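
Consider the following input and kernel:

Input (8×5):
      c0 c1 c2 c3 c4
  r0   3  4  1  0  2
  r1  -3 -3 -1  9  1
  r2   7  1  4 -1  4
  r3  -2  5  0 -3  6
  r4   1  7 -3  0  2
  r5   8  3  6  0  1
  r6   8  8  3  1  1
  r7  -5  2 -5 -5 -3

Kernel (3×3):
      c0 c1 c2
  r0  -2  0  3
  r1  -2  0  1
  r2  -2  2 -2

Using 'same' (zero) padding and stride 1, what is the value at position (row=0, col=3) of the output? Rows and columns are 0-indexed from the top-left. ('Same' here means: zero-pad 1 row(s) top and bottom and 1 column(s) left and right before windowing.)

18

The receptive field on the zero-padded input at this output position is [0 0 0 / 1 0 2 / -1 9 1]. Elementwise product with the kernel and sum: 0·-2 + 0·3 + 1·-2 + 2·1 + -1·-2 + 9·2 + 1·-2.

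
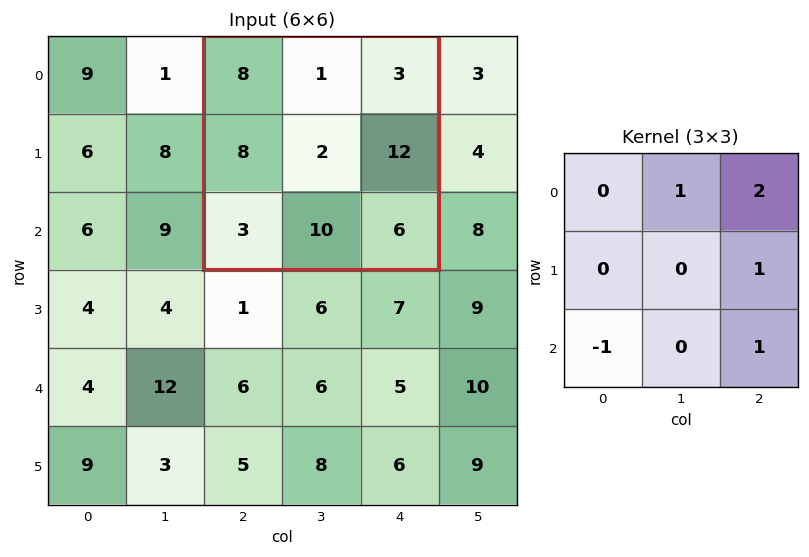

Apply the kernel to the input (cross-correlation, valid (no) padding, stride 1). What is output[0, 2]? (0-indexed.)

22

The receptive field on the input at this output position is [8 1 3 / 8 2 12 / 3 10 6]. Elementwise product with the kernel and sum: 1·1 + 3·2 + 12·1 + 3·-1 + 6·1.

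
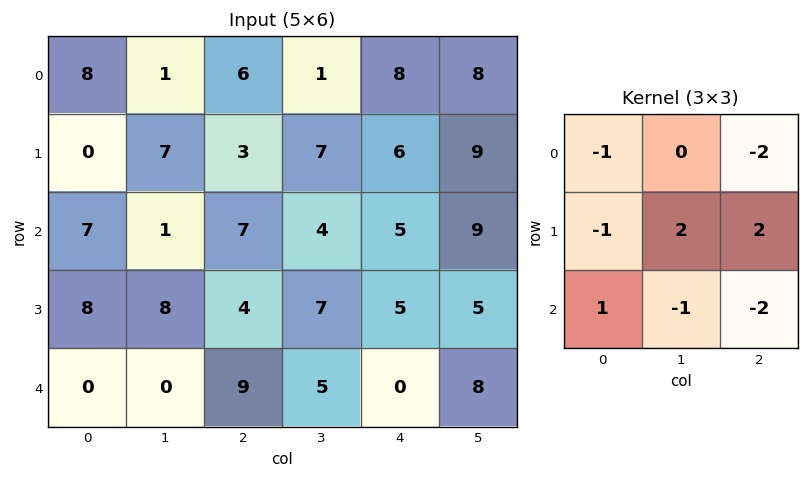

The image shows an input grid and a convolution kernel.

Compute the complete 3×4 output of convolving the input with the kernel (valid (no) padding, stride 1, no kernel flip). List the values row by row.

-8 -4 -6 -13
-5 -10 -17 -9
-23 -14 7 -20

Output[0,0]: The receptive field on the input at this output position is [8 1 6 / 0 7 3 / 7 1 7]. Elementwise product with the kernel and sum: 8·-1 + 6·-2 + 0·-1 + 7·2 + 3·2 + 7·1 + 1·-1 + 7·-2.
Output[0,1]: The receptive field on the input at this output position is [1 6 1 / 7 3 7 / 1 7 4]. Elementwise product with the kernel and sum: 1·-1 + 1·-2 + 7·-1 + 3·2 + 7·2 + 1·1 + 7·-1 + 4·-2.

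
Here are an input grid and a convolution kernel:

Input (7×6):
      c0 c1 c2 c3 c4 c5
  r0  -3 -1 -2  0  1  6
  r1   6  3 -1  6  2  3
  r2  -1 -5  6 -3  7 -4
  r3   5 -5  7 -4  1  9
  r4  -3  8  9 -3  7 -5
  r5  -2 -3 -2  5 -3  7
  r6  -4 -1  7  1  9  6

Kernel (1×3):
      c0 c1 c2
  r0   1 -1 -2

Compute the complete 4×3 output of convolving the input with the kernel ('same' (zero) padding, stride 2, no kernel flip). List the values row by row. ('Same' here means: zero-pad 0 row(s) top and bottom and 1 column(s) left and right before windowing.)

5 1 -13
11 -5 -2
-13 5 0
6 -10 -20

Output[0,0]: The receptive field on the zero-padded input at this output position is [0 -3 -1]. Elementwise product with the kernel and sum: 0·1 + -3·-1 + -1·-2.
Output[0,1]: The receptive field on the zero-padded input at this output position is [-1 -2 0]. Elementwise product with the kernel and sum: -1·1 + -2·-1 + 0·-2.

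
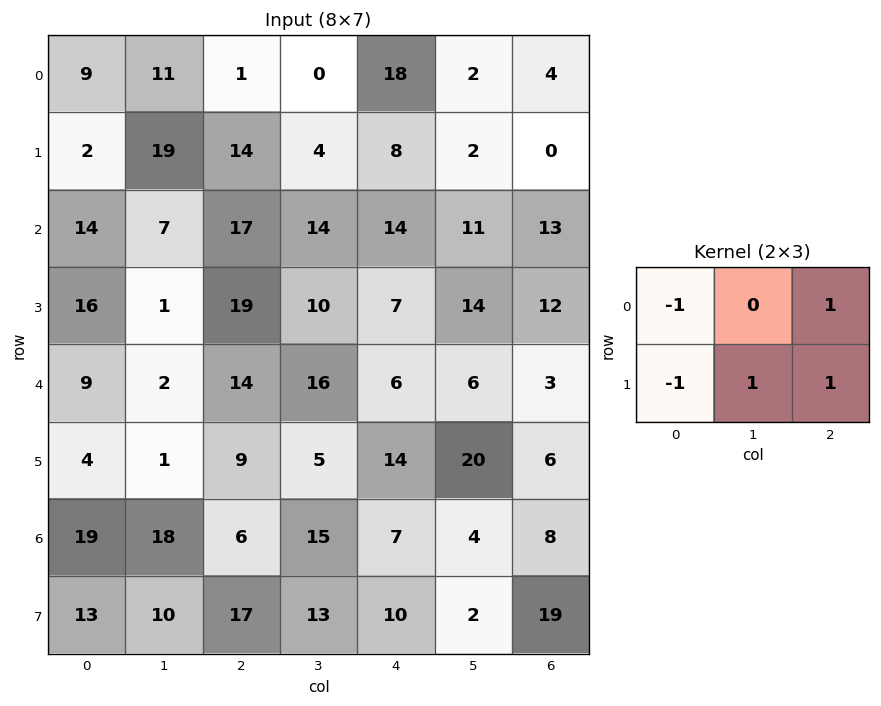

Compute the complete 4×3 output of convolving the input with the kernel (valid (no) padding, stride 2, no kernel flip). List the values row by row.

23 15 -20
7 -5 18
11 2 9
1 7 12

Output[0,0]: The receptive field on the input at this output position is [9 11 1 / 2 19 14]. Elementwise product with the kernel and sum: 9·-1 + 1·1 + 2·-1 + 19·1 + 14·1.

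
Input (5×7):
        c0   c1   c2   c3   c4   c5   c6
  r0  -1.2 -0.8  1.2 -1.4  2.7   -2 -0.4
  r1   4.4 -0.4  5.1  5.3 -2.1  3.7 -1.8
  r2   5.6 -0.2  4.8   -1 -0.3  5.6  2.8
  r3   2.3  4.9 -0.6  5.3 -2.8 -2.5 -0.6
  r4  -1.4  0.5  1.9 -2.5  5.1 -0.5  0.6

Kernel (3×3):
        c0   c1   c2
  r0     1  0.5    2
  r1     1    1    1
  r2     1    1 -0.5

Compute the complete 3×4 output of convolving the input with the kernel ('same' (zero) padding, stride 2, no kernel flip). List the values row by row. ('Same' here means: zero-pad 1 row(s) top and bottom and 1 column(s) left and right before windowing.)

Output[0,0]: The receptive field on the zero-padded input at this output position is [0 0 0 / 0 -1.2 -0.8 / 0 4.4 -0.4]. Elementwise product with the kernel and sum: 0·1 + 0·0.5 + 0·2 + 0·1 + -1.2·1 + -0.8·1 + 0·1 + 4.4·1 + -0.4·-0.5.

2.6 1.05 0.65 -0.5
6.65 18 19.7 8.1
10.05 15.1 1 -2.7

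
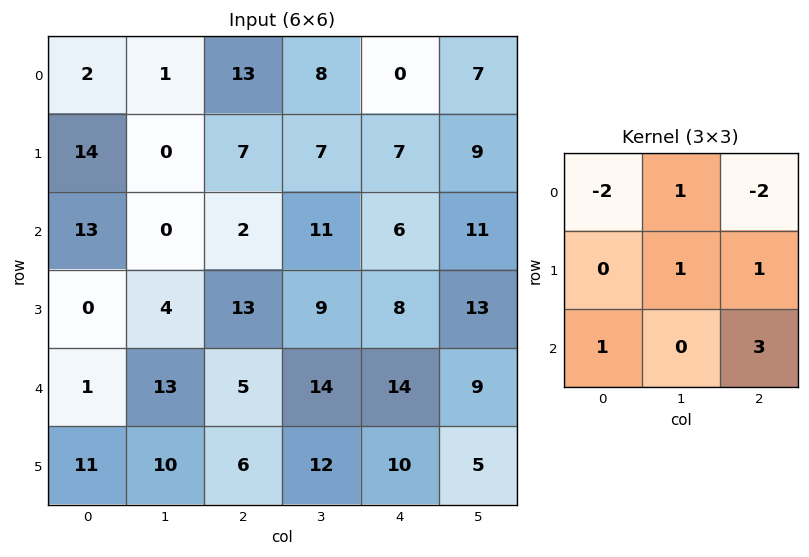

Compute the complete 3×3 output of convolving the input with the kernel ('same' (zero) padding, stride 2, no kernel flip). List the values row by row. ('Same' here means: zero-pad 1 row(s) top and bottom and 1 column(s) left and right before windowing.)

Output[0,0]: The receptive field on the zero-padded input at this output position is [0 0 0 / 0 2 1 / 0 14 0]. Elementwise product with the kernel and sum: 0·-2 + 0·1 + 0·-2 + 2·1 + 1·1 + 0·1 + 0·3.
Output[0,1]: The receptive field on the zero-padded input at this output position is [0 0 0 / 1 13 8 / 0 7 7]. Elementwise product with the kernel and sum: 0·-2 + 0·1 + 0·-2 + 13·1 + 8·1 + 0·1 + 7·3.

3 42 41
39 37 40
36 52 14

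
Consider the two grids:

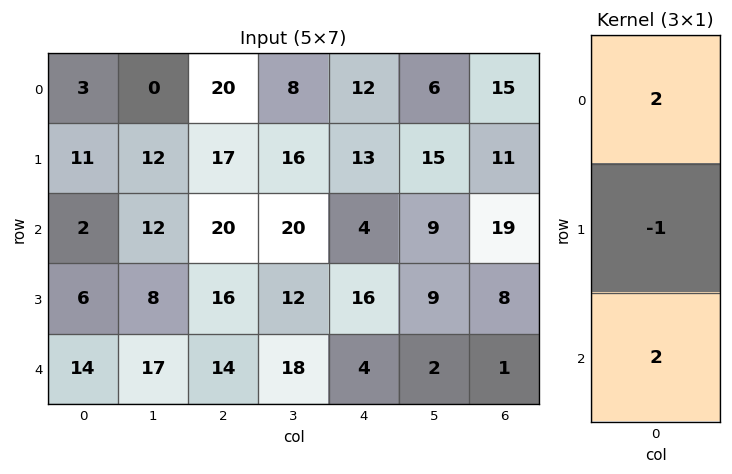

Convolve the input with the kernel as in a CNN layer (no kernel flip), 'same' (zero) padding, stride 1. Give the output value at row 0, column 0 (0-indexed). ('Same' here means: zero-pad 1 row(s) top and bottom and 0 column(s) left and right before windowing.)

19

The receptive field on the zero-padded input at this output position is [0 / 3 / 11]. Elementwise product with the kernel and sum: 0·2 + 3·-1 + 11·2.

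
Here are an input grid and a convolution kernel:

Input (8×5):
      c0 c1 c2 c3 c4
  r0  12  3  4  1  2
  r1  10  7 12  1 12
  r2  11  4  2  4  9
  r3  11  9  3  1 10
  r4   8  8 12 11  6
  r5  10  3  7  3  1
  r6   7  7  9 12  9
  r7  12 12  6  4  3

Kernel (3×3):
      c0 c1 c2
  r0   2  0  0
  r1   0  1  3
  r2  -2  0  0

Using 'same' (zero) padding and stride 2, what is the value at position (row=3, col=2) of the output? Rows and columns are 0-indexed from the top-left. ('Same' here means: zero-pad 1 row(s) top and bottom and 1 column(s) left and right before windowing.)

The receptive field on the zero-padded input at this output position is [3 1 0 / 12 9 0 / 4 3 0]. Elementwise product with the kernel and sum: 3·2 + 9·1 + 0·3 + 4·-2.

7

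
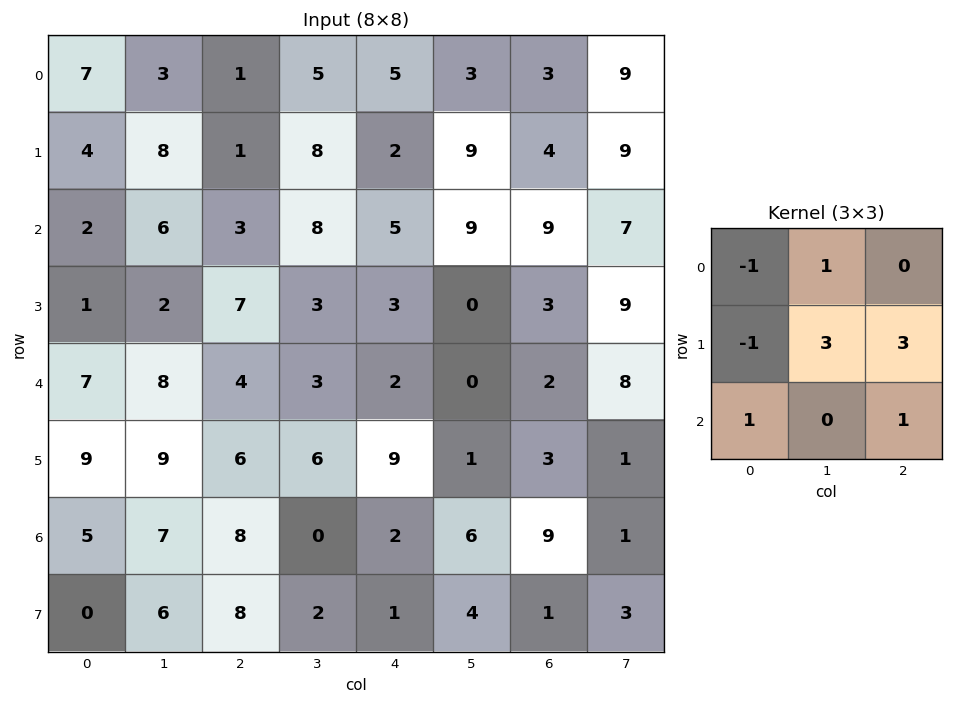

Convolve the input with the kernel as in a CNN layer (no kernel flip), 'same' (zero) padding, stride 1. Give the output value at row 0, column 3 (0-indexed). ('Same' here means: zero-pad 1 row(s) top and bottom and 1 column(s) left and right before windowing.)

32

The receptive field on the zero-padded input at this output position is [0 0 0 / 1 5 5 / 1 8 2]. Elementwise product with the kernel and sum: 0·-1 + 0·1 + 1·-1 + 5·3 + 5·3 + 1·1 + 2·1.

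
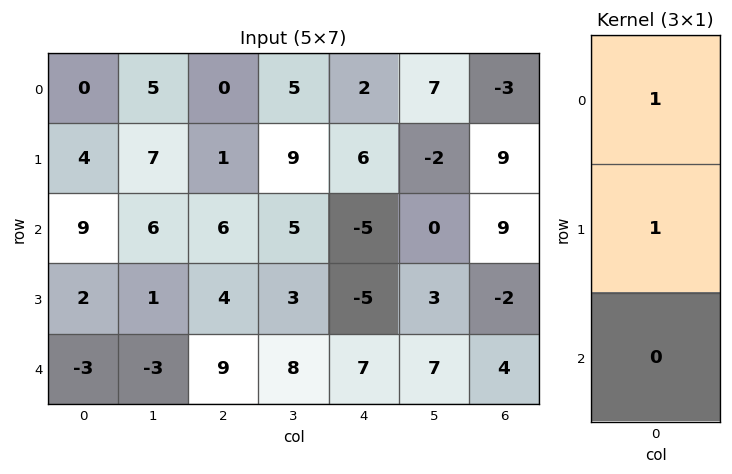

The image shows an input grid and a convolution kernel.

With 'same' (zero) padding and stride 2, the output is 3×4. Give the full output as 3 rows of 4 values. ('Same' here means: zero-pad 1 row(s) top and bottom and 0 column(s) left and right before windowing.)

0 0 2 -3
13 7 1 18
-1 13 2 2

Output[0,0]: The receptive field on the zero-padded input at this output position is [0 / 0 / 4]. Elementwise product with the kernel and sum: 0·1 + 0·1.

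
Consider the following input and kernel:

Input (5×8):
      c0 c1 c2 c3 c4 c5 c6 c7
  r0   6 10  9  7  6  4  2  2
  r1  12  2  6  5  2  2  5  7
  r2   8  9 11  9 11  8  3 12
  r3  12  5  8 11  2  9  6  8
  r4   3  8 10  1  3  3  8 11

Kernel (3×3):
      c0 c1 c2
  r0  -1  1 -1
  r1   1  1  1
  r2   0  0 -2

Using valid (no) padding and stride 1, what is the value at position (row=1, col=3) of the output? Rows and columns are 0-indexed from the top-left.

5

The receptive field on the input at this output position is [5 2 2 / 9 11 8 / 11 2 9]. Elementwise product with the kernel and sum: 5·-1 + 2·1 + 2·-1 + 9·1 + 11·1 + 8·1 + 9·-2.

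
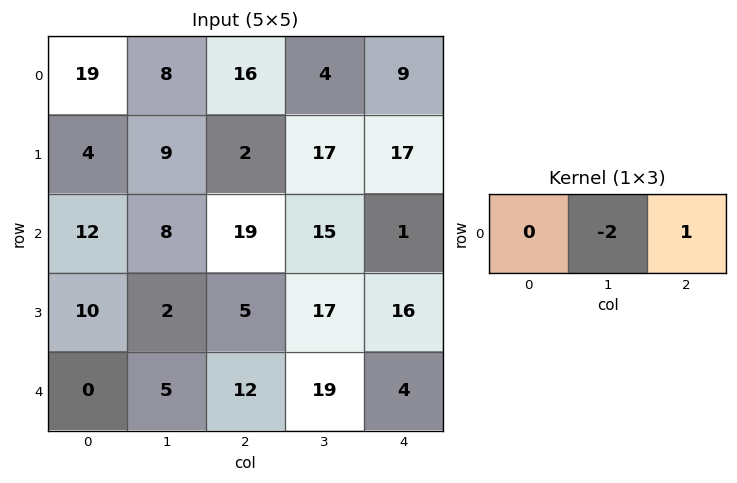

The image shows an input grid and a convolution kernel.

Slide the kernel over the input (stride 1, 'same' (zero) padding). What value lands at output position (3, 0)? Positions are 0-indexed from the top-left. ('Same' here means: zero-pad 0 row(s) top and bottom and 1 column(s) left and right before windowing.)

The receptive field on the zero-padded input at this output position is [0 10 2]. Elementwise product with the kernel and sum: 10·-2 + 2·1.

-18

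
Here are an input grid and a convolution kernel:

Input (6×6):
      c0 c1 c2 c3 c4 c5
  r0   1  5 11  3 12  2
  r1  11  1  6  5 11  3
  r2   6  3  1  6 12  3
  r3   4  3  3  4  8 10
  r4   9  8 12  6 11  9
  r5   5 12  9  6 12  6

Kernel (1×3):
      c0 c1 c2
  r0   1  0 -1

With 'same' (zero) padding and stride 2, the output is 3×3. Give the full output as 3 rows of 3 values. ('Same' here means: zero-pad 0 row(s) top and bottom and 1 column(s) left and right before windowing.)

-5 2 1
-3 -3 3
-8 2 -3

Output[0,0]: The receptive field on the zero-padded input at this output position is [0 1 5]. Elementwise product with the kernel and sum: 0·1 + 5·-1.
Output[0,1]: The receptive field on the zero-padded input at this output position is [5 11 3]. Elementwise product with the kernel and sum: 5·1 + 3·-1.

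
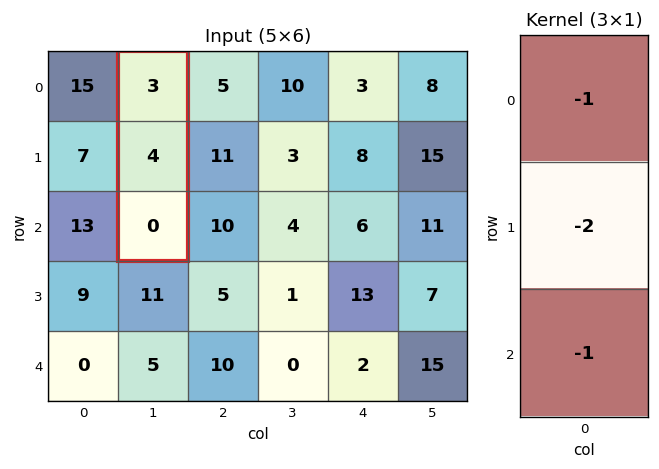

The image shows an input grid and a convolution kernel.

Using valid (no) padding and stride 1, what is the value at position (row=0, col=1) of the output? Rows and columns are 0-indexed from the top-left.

The receptive field on the input at this output position is [3 / 4 / 0]. Elementwise product with the kernel and sum: 3·-1 + 4·-2 + 0·-1.

-11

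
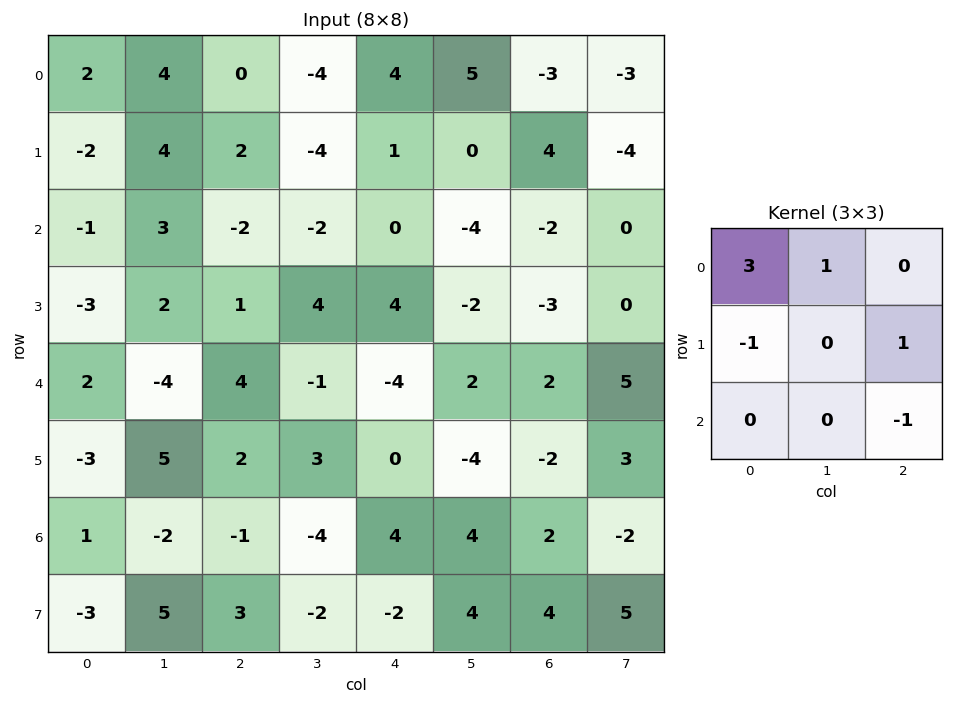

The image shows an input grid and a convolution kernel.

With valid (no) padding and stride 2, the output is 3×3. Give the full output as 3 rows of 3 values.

Output[0,0]: The receptive field on the input at this output position is [2 4 0 / -2 4 2 / -1 3 -2]. Elementwise product with the kernel and sum: 2·3 + 4·1 + -2·-1 + 2·1 + -2·-1.
Output[0,1]: The receptive field on the input at this output position is [0 -4 4 / 2 -4 1 / -2 -2 0]. Elementwise product with the kernel and sum: 0·3 + -4·1 + 2·-1 + 1·1 + 0·-1.

16 -5 22
0 -1 -13
8 5 -14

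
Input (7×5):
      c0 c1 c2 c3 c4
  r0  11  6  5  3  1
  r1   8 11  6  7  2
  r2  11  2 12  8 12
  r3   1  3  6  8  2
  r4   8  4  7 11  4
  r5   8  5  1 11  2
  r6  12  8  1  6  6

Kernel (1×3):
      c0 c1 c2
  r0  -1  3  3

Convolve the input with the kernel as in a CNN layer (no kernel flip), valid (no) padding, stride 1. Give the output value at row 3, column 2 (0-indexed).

24

The receptive field on the input at this output position is [6 8 2]. Elementwise product with the kernel and sum: 6·-1 + 8·3 + 2·3.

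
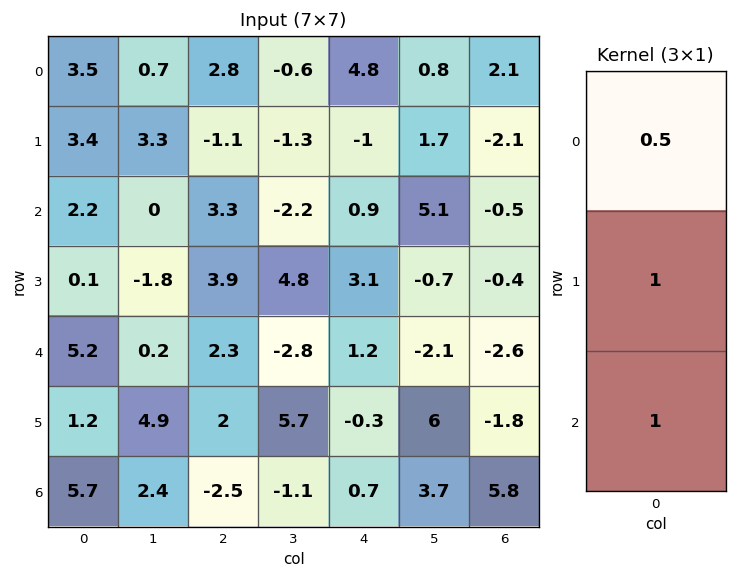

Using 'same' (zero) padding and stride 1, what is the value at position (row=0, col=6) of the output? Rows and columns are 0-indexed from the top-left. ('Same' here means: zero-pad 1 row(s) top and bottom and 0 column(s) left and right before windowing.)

The receptive field on the zero-padded input at this output position is [0 / 2.1 / -2.1]. Elementwise product with the kernel and sum: 0·0.5 + 2.1·1 + -2.1·1.

0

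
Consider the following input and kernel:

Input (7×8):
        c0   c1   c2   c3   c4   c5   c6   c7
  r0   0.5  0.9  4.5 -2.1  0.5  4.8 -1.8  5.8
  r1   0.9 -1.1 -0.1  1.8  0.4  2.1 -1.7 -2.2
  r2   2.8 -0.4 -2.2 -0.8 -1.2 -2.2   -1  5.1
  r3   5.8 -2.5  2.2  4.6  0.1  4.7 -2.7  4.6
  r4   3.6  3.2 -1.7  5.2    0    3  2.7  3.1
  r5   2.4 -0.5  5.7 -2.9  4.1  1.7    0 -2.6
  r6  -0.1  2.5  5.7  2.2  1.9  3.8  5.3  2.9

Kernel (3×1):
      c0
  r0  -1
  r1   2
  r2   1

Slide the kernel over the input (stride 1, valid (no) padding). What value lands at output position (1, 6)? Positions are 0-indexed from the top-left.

-3

The receptive field on the input at this output position is [-1.7 / -1 / -2.7]. Elementwise product with the kernel and sum: -1.7·-1 + -1·2 + -2.7·1.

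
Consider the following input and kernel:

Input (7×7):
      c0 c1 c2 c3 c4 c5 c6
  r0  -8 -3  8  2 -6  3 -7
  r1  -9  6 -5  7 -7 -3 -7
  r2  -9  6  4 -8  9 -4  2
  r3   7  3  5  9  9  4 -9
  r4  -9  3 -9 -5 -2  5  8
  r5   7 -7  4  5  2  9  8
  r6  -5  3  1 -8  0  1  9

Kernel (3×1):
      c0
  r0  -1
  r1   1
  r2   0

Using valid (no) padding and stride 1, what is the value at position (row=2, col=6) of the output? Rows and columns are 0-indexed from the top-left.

The receptive field on the input at this output position is [2 / -9 / 8]. Elementwise product with the kernel and sum: 2·-1 + -9·1.

-11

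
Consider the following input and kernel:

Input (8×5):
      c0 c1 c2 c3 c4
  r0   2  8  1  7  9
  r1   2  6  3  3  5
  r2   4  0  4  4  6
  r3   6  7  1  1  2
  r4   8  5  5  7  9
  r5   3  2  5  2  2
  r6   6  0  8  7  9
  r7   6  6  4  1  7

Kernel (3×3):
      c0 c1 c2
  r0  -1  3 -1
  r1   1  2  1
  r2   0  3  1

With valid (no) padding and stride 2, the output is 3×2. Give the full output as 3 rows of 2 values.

Output[0,0]: The receptive field on the input at this output position is [2 8 1 / 2 6 3 / 4 0 4]. Elementwise product with the kernel and sum: 2·-1 + 8·3 + 1·-1 + 2·1 + 6·2 + 3·1 + 0·3 + 4·1.

42 43
33 37
22 48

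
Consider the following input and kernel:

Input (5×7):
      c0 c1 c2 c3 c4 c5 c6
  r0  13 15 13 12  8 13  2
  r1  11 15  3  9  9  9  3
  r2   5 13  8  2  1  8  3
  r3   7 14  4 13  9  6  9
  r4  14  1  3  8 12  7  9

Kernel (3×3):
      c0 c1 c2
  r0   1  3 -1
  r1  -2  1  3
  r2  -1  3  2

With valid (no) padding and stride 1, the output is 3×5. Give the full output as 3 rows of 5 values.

97 57 71 58 74
123 27 63 74 75
43 74 90 40 64

Output[0,0]: The receptive field on the input at this output position is [13 15 13 / 11 15 3 / 5 13 8]. Elementwise product with the kernel and sum: 13·1 + 15·3 + 13·-1 + 11·-2 + 15·1 + 3·3 + 5·-1 + 13·3 + 8·2.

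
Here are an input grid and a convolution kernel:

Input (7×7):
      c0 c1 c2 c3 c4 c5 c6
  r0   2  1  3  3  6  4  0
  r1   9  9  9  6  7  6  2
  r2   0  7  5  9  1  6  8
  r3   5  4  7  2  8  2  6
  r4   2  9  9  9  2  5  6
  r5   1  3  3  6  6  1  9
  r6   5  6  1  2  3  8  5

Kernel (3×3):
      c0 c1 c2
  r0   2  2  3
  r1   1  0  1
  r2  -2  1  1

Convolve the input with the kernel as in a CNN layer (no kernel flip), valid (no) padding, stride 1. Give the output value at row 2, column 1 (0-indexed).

The receptive field on the input at this output position is [7 5 9 / 4 7 2 / 9 9 9]. Elementwise product with the kernel and sum: 7·2 + 5·2 + 9·3 + 4·1 + 2·1 + 9·-2 + 9·1 + 9·1.

57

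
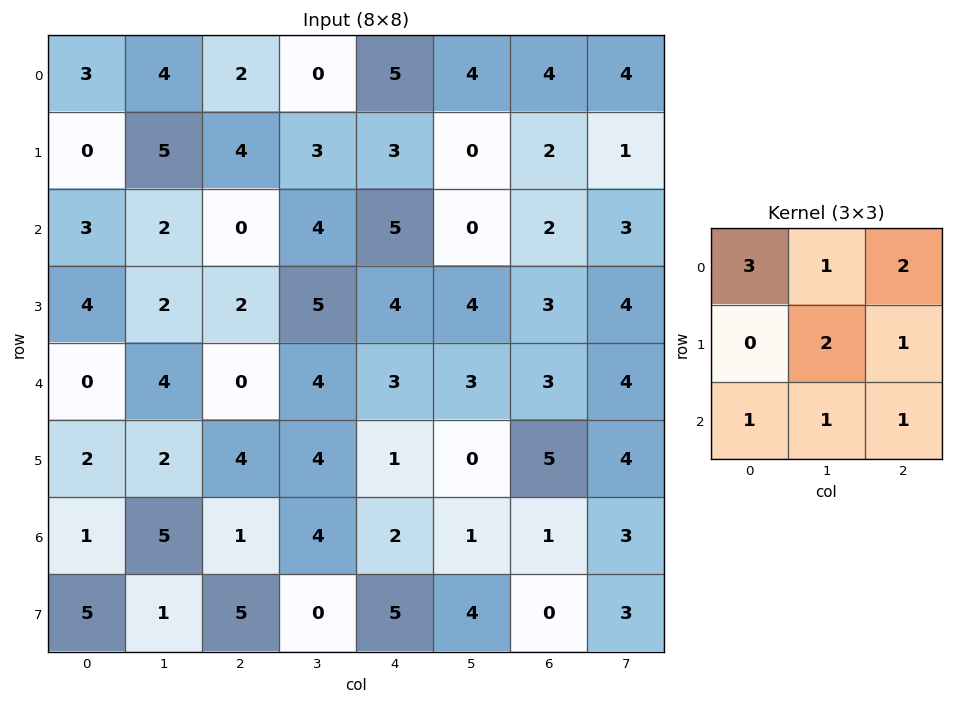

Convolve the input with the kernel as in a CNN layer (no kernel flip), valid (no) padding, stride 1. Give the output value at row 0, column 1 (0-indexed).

31

The receptive field on the input at this output position is [4 2 0 / 5 4 3 / 2 0 4]. Elementwise product with the kernel and sum: 4·3 + 2·1 + 0·2 + 4·2 + 3·1 + 2·1 + 0·1 + 4·1.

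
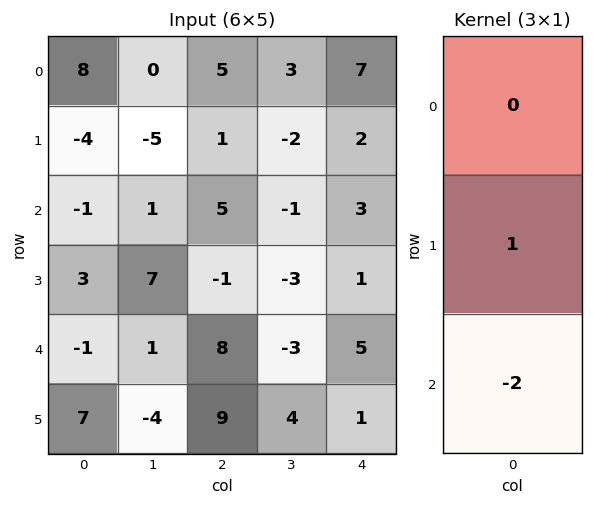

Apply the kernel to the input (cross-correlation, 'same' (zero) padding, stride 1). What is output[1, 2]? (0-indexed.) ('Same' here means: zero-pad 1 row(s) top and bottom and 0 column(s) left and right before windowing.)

The receptive field on the zero-padded input at this output position is [5 / 1 / 5]. Elementwise product with the kernel and sum: 1·1 + 5·-2.

-9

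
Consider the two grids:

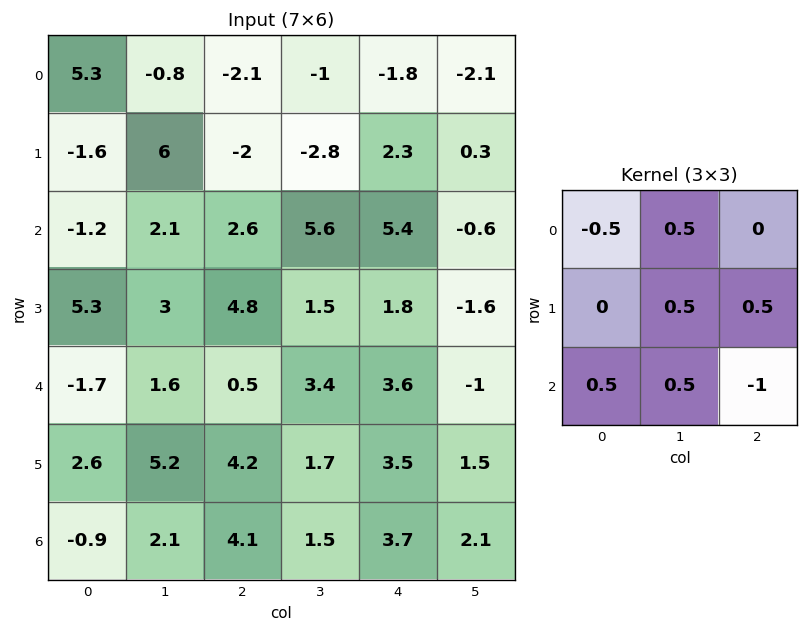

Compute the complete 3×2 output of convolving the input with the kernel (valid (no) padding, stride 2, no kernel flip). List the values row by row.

-3.2 -1
5 1.5
2.85 3.15

Output[0,0]: The receptive field on the input at this output position is [5.3 -0.8 -2.1 / -1.6 6 -2 / -1.2 2.1 2.6]. Elementwise product with the kernel and sum: 5.3·-0.5 + -0.8·0.5 + 6·0.5 + -2·0.5 + -1.2·0.5 + 2.1·0.5 + 2.6·-1.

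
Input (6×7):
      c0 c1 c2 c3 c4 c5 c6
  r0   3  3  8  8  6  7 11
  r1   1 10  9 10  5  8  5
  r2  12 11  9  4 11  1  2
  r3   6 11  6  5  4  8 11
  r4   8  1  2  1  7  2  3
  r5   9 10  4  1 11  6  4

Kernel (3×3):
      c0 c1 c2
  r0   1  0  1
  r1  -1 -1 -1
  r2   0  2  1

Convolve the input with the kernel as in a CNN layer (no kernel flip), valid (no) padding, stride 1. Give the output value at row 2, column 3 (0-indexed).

The receptive field on the input at this output position is [4 11 1 / 5 4 8 / 1 7 2]. Elementwise product with the kernel and sum: 4·1 + 1·1 + 5·-1 + 4·-1 + 8·-1 + 7·2 + 2·1.

4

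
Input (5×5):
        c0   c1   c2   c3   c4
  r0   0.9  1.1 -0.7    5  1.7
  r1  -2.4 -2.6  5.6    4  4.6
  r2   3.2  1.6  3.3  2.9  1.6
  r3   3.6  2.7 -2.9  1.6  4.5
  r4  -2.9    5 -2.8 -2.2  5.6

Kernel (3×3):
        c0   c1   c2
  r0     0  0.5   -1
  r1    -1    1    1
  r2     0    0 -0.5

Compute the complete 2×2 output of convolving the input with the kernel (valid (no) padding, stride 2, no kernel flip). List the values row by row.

Output[0,0]: The receptive field on the input at this output position is [0.9 1.1 -0.7 / -2.4 -2.6 5.6 / 3.2 1.6 3.3]. Elementwise product with the kernel and sum: 1.1·0.5 + -0.7·-1 + -2.4·-1 + -2.6·1 + 5.6·1 + 3.3·-0.5.
Output[0,1]: The receptive field on the input at this output position is [-0.7 5 1.7 / 5.6 4 4.6 / 3.3 2.9 1.6]. Elementwise product with the kernel and sum: 5·0.5 + 1.7·-1 + 5.6·-1 + 4·1 + 4.6·1 + 1.6·-0.5.

5 3
-4.9 6.05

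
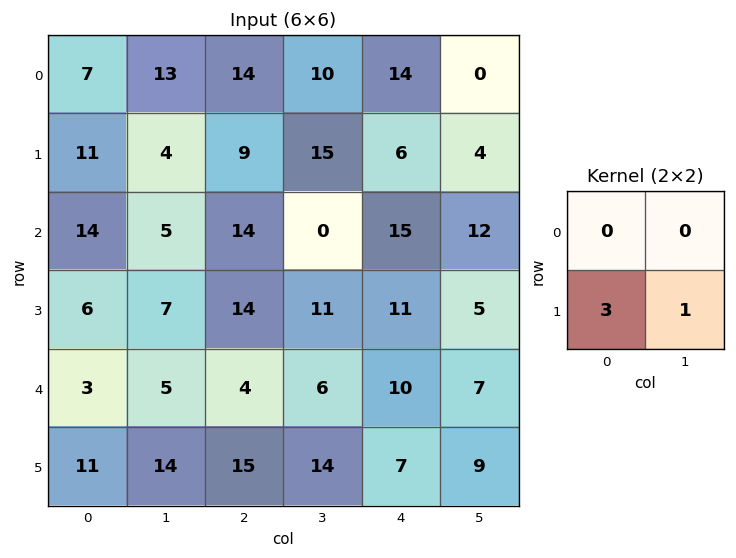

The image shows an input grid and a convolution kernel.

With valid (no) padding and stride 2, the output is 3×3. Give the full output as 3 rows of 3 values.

Output[0,0]: The receptive field on the input at this output position is [7 13 / 11 4]. Elementwise product with the kernel and sum: 11·3 + 4·1.
Output[0,1]: The receptive field on the input at this output position is [14 10 / 9 15]. Elementwise product with the kernel and sum: 9·3 + 15·1.

37 42 22
25 53 38
47 59 30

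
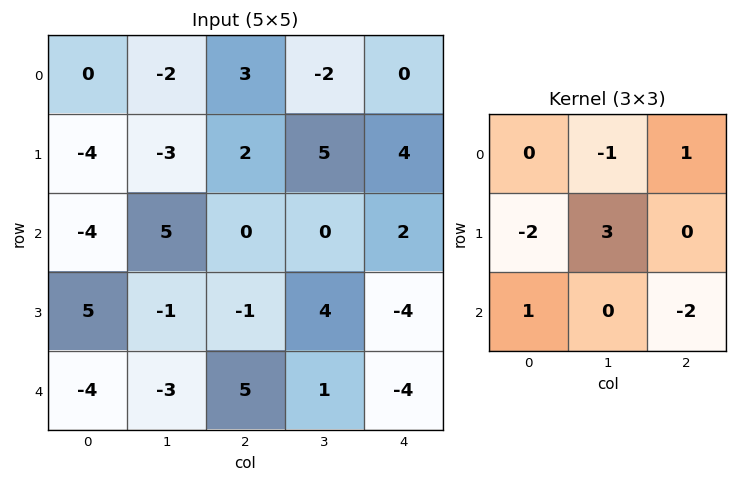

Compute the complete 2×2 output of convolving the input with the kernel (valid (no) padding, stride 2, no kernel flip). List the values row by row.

Output[0,0]: The receptive field on the input at this output position is [0 -2 3 / -4 -3 2 / -4 5 0]. Elementwise product with the kernel and sum: -2·-1 + 3·1 + -4·-2 + -3·3 + -4·1 + 0·-2.
Output[0,1]: The receptive field on the input at this output position is [3 -2 0 / 2 5 4 / 0 0 2]. Elementwise product with the kernel and sum: -2·-1 + 0·1 + 2·-2 + 5·3 + 0·1 + 2·-2.

0 9
-32 29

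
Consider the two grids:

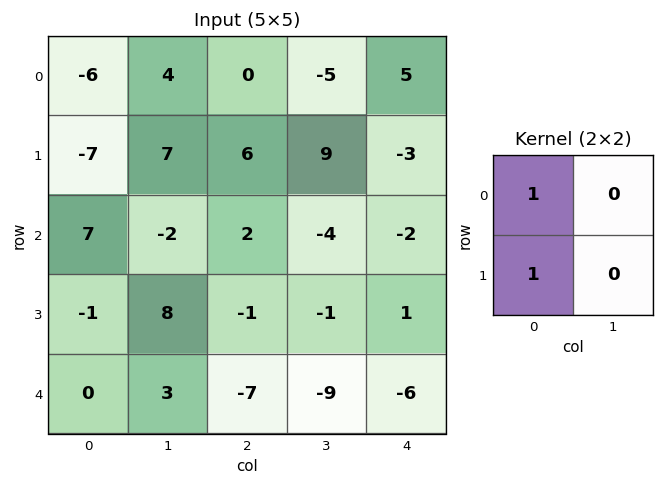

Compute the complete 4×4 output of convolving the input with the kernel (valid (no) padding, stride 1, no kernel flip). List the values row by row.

Output[0,0]: The receptive field on the input at this output position is [-6 4 / -7 7]. Elementwise product with the kernel and sum: -6·1 + -7·1.
Output[0,1]: The receptive field on the input at this output position is [4 0 / 7 6]. Elementwise product with the kernel and sum: 4·1 + 7·1.

-13 11 6 4
0 5 8 5
6 6 1 -5
-1 11 -8 -10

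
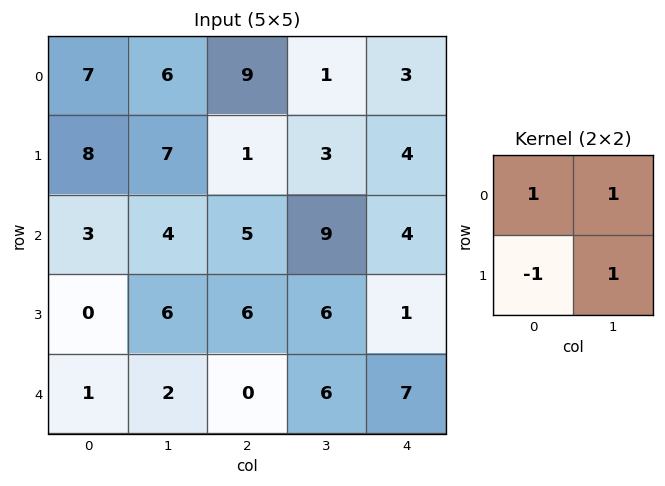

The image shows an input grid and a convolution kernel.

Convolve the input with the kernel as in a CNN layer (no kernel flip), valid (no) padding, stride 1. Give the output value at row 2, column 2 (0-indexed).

14

The receptive field on the input at this output position is [5 9 / 6 6]. Elementwise product with the kernel and sum: 5·1 + 9·1 + 6·-1 + 6·1.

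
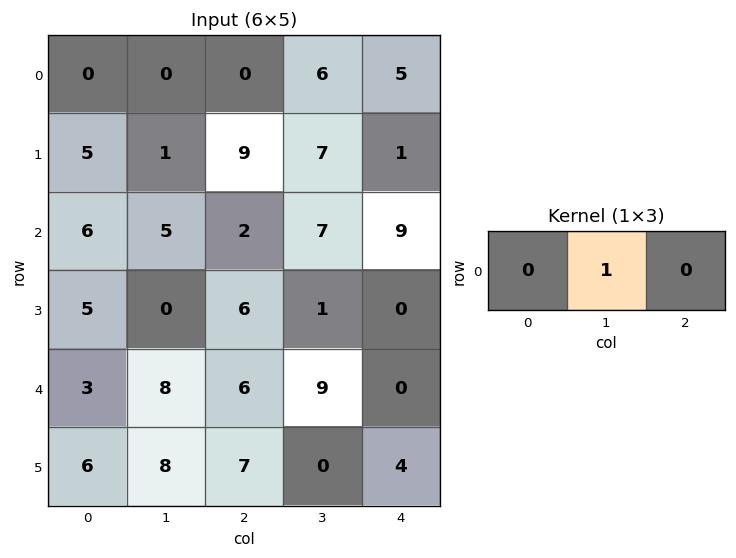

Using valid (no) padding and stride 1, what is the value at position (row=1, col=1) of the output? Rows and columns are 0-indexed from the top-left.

The receptive field on the input at this output position is [1 9 7]. Elementwise product with the kernel and sum: 9·1.

9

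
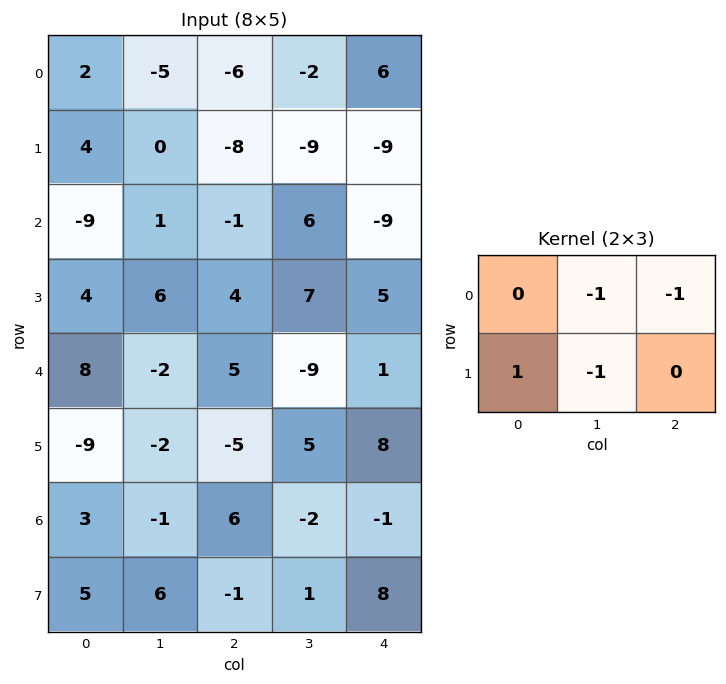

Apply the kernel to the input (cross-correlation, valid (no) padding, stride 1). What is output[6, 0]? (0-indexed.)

The receptive field on the input at this output position is [3 -1 6 / 5 6 -1]. Elementwise product with the kernel and sum: -1·-1 + 6·-1 + 5·1 + 6·-1.

-6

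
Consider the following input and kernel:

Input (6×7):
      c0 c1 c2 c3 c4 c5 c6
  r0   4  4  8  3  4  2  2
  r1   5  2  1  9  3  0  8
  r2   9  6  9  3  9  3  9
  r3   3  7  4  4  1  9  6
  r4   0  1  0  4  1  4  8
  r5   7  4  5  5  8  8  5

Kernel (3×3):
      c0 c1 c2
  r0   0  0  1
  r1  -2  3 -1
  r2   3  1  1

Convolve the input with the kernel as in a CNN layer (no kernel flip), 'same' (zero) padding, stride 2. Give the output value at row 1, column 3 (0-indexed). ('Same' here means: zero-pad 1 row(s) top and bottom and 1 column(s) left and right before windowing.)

54

The receptive field on the zero-padded input at this output position is [0 8 0 / 3 9 0 / 9 6 0]. Elementwise product with the kernel and sum: 0·1 + 3·-2 + 9·3 + 0·-1 + 9·3 + 6·1 + 0·1.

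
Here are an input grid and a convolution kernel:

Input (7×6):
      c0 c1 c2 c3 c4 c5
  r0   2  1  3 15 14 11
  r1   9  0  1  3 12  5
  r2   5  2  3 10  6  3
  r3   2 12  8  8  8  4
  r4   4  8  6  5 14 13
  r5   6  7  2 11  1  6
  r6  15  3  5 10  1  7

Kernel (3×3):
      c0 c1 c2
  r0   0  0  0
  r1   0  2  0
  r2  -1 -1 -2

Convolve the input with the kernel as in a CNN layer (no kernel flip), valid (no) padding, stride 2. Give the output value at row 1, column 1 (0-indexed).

-23

The receptive field on the input at this output position is [3 10 6 / 8 8 8 / 6 5 14]. Elementwise product with the kernel and sum: 8·2 + 6·-1 + 5·-1 + 14·-2.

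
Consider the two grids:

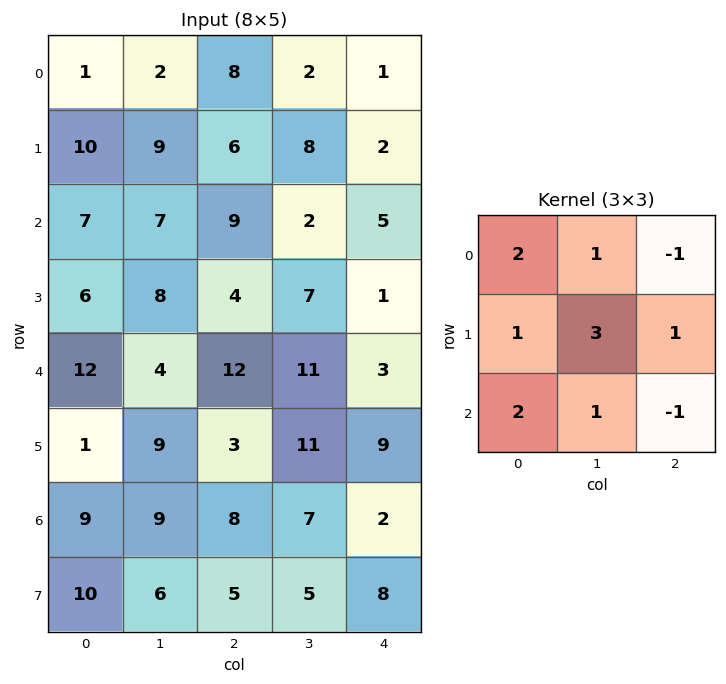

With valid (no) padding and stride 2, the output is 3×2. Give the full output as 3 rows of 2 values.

51 64
62 73
66 98

Output[0,0]: The receptive field on the input at this output position is [1 2 8 / 10 9 6 / 7 7 9]. Elementwise product with the kernel and sum: 1·2 + 2·1 + 8·-1 + 10·1 + 9·3 + 6·1 + 7·2 + 7·1 + 9·-1.
Output[0,1]: The receptive field on the input at this output position is [8 2 1 / 6 8 2 / 9 2 5]. Elementwise product with the kernel and sum: 8·2 + 2·1 + 1·-1 + 6·1 + 8·3 + 2·1 + 9·2 + 2·1 + 5·-1.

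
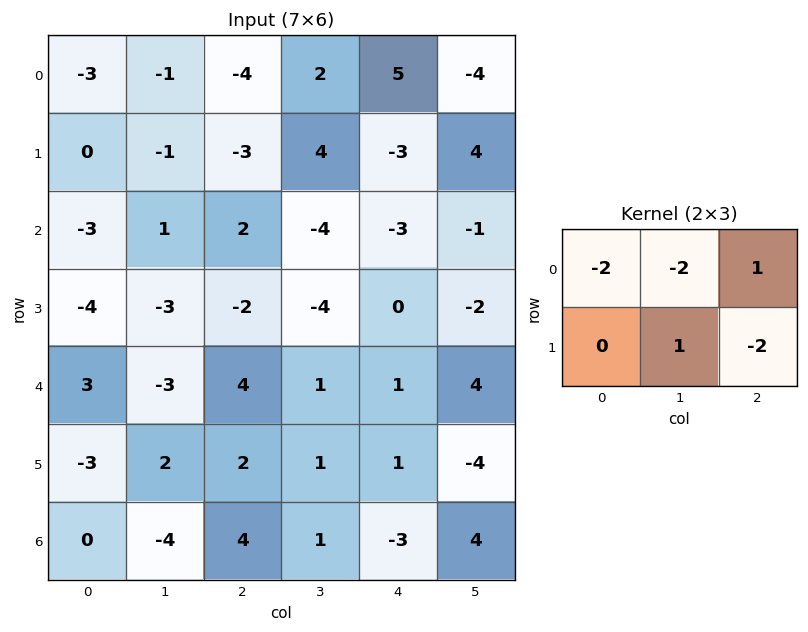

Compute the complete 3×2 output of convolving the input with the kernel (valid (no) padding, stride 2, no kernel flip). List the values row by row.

Output[0,0]: The receptive field on the input at this output position is [-3 -1 -4 / 0 -1 -3]. Elementwise product with the kernel and sum: -3·-2 + -1·-2 + -4·1 + -1·1 + -3·-2.

9 19
7 -3
2 -10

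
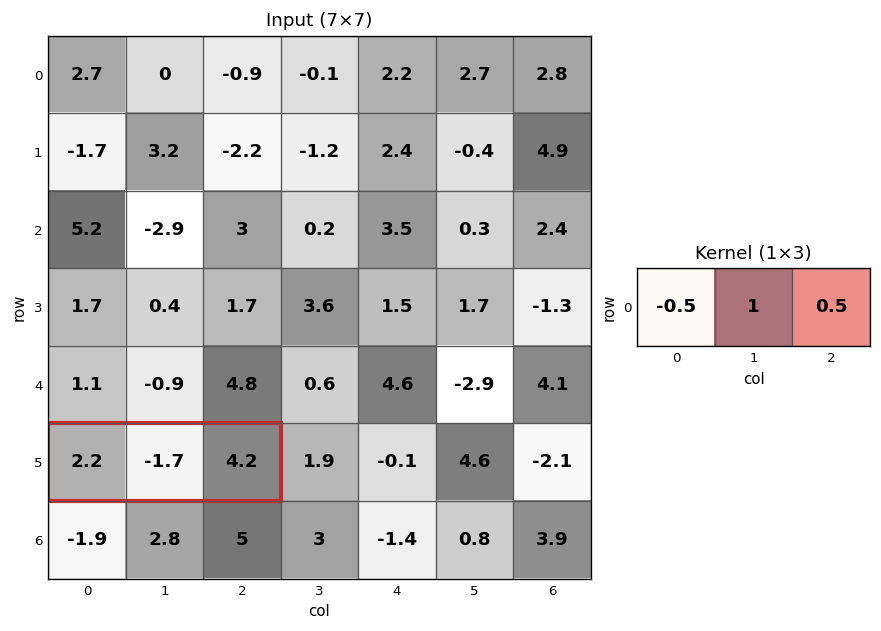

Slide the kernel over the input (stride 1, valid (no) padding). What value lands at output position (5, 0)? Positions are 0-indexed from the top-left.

The receptive field on the input at this output position is [2.2 -1.7 4.2]. Elementwise product with the kernel and sum: 2.2·-0.5 + -1.7·1 + 4.2·0.5.

-0.7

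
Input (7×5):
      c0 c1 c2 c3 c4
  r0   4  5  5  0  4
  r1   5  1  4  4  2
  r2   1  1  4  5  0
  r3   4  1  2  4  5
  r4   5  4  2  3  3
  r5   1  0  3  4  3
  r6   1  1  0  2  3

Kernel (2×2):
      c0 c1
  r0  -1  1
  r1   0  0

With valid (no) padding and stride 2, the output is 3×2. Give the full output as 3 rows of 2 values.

Output[0,0]: The receptive field on the input at this output position is [4 5 / 5 1]. Elementwise product with the kernel and sum: 4·-1 + 5·1.

1 -5
0 1
-1 1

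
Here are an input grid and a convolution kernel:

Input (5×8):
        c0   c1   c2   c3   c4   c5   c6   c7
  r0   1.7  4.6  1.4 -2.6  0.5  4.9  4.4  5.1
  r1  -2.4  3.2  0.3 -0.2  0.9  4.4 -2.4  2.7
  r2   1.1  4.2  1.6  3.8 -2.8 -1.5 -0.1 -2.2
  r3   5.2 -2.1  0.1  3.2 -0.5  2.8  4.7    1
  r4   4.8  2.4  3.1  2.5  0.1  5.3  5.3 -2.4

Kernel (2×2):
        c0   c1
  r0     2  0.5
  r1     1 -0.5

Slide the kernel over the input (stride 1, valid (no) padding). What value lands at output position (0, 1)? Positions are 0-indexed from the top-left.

12.95

The receptive field on the input at this output position is [4.6 1.4 / 3.2 0.3]. Elementwise product with the kernel and sum: 4.6·2 + 1.4·0.5 + 3.2·1 + 0.3·-0.5.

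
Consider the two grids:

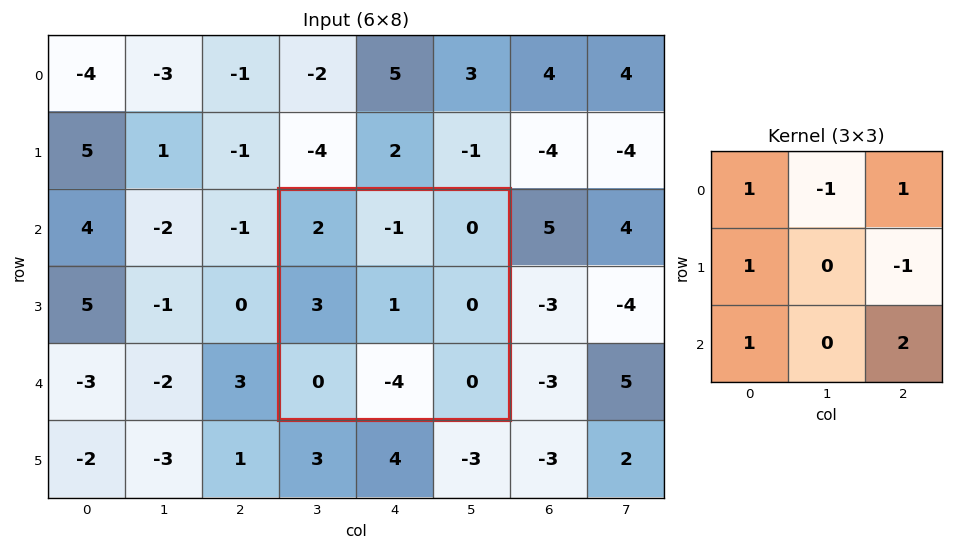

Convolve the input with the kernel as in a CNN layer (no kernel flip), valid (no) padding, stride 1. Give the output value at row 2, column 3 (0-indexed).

The receptive field on the input at this output position is [2 -1 0 / 3 1 0 / 0 -4 0]. Elementwise product with the kernel and sum: 2·1 + -1·-1 + 0·1 + 3·1 + 0·-1 + 0·1 + 0·2.

6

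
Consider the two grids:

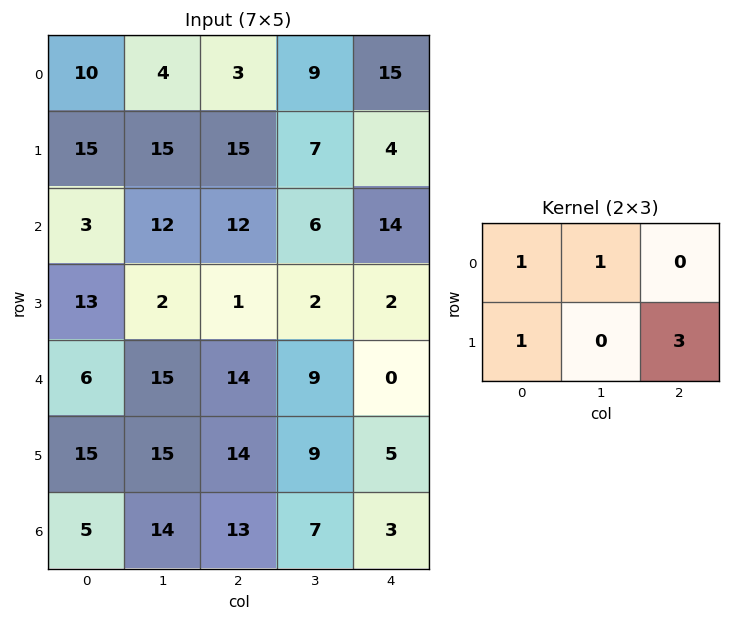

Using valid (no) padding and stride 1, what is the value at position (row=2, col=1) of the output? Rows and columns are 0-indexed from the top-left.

The receptive field on the input at this output position is [12 12 6 / 2 1 2]. Elementwise product with the kernel and sum: 12·1 + 12·1 + 2·1 + 2·3.

32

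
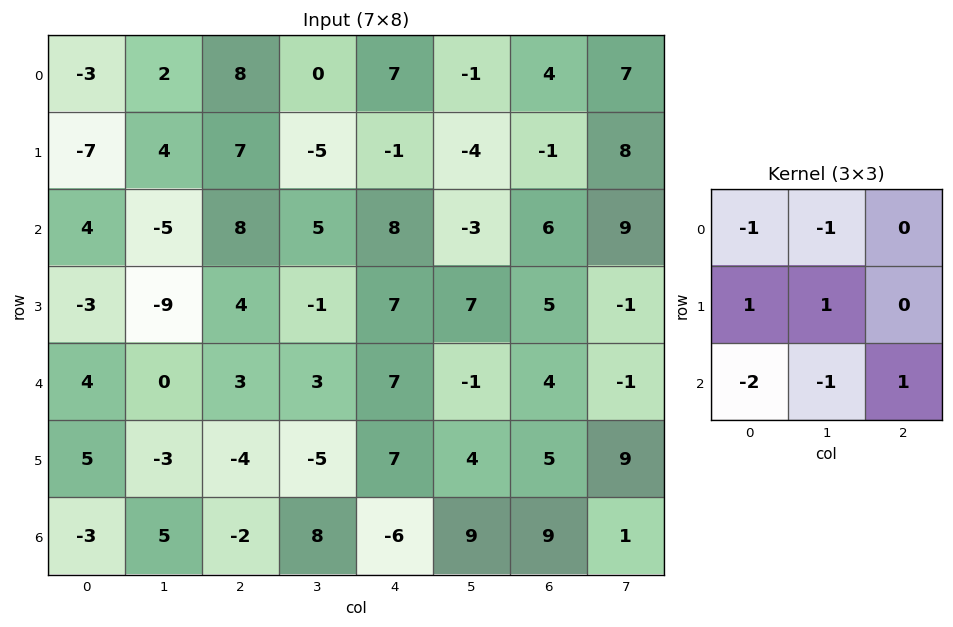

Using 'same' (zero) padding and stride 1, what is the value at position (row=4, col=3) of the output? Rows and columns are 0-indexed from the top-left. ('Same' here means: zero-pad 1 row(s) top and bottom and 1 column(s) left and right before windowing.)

23

The receptive field on the zero-padded input at this output position is [4 -1 7 / 3 3 7 / -4 -5 7]. Elementwise product with the kernel and sum: 4·-1 + -1·-1 + 3·1 + 3·1 + -4·-2 + -5·-1 + 7·1.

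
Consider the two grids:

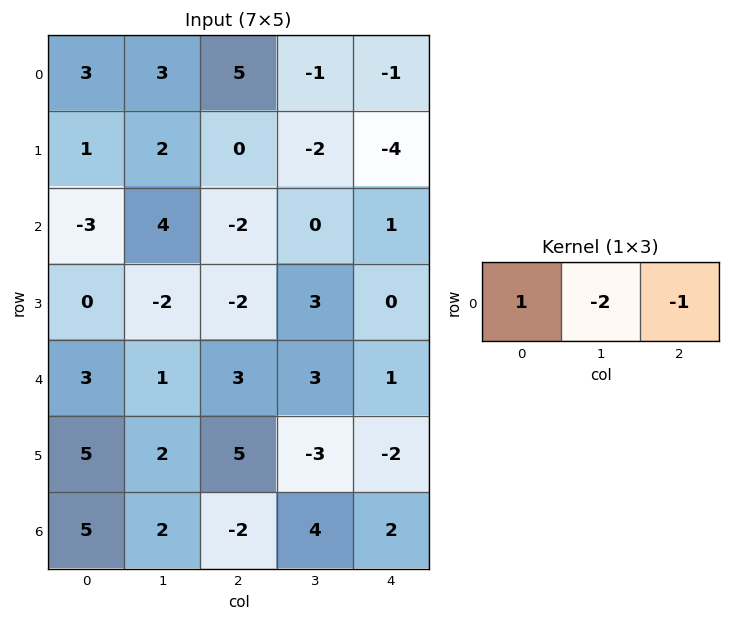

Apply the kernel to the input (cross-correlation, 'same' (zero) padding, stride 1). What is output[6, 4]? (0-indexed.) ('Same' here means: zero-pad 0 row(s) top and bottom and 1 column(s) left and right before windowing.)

The receptive field on the zero-padded input at this output position is [4 2 0]. Elementwise product with the kernel and sum: 4·1 + 2·-2 + 0·-1.

0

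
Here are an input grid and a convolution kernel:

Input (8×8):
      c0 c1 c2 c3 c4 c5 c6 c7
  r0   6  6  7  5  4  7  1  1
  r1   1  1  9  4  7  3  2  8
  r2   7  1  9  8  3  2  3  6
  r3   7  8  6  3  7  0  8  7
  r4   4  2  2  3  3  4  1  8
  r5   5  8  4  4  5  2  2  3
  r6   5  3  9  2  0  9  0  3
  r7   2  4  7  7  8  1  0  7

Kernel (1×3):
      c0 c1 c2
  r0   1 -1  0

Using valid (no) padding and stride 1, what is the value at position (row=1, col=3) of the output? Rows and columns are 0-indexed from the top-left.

-3

The receptive field on the input at this output position is [4 7 3]. Elementwise product with the kernel and sum: 4·1 + 7·-1.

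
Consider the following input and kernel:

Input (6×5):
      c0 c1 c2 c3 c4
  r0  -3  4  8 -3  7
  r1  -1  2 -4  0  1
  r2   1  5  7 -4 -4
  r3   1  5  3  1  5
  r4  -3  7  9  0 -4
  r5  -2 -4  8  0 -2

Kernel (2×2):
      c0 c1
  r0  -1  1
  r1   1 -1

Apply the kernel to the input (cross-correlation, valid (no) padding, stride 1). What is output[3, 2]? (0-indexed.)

7

The receptive field on the input at this output position is [3 1 / 9 0]. Elementwise product with the kernel and sum: 3·-1 + 1·1 + 9·1 + 0·-1.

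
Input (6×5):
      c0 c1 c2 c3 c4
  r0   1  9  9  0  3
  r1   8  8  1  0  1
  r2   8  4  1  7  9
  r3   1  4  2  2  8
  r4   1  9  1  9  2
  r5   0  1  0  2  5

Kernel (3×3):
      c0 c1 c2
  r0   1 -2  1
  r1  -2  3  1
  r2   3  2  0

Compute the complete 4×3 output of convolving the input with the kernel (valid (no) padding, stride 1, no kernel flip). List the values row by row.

Output[0,0]: The receptive field on the input at this output position is [1 9 9 / 8 8 1 / 8 4 1]. Elementwise product with the kernel and sum: 1·1 + 9·-2 + 9·1 + 8·-2 + 8·3 + 1·1 + 8·3 + 4·2.

33 -8 28
1 24 40
34 38 27
23 -1 37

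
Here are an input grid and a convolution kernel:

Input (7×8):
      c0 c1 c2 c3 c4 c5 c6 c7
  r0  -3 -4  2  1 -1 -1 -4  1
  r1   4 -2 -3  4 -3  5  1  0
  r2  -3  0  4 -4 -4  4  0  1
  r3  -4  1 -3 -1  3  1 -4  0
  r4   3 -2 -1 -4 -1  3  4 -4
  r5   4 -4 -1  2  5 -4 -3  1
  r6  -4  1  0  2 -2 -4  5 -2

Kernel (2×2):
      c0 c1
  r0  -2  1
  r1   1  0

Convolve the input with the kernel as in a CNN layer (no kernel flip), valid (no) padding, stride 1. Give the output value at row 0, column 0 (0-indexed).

6

The receptive field on the input at this output position is [-3 -4 / 4 -2]. Elementwise product with the kernel and sum: -3·-2 + -4·1 + 4·1.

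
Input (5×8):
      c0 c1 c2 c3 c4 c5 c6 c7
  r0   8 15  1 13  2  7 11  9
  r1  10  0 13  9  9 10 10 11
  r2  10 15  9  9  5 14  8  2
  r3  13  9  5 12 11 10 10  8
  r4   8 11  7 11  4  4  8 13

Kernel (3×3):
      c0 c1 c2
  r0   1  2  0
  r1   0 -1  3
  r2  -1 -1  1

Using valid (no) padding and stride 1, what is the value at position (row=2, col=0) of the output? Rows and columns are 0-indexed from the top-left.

The receptive field on the input at this output position is [10 15 9 / 13 9 5 / 8 11 7]. Elementwise product with the kernel and sum: 10·1 + 15·2 + 9·-1 + 5·3 + 8·-1 + 11·-1 + 7·1.

34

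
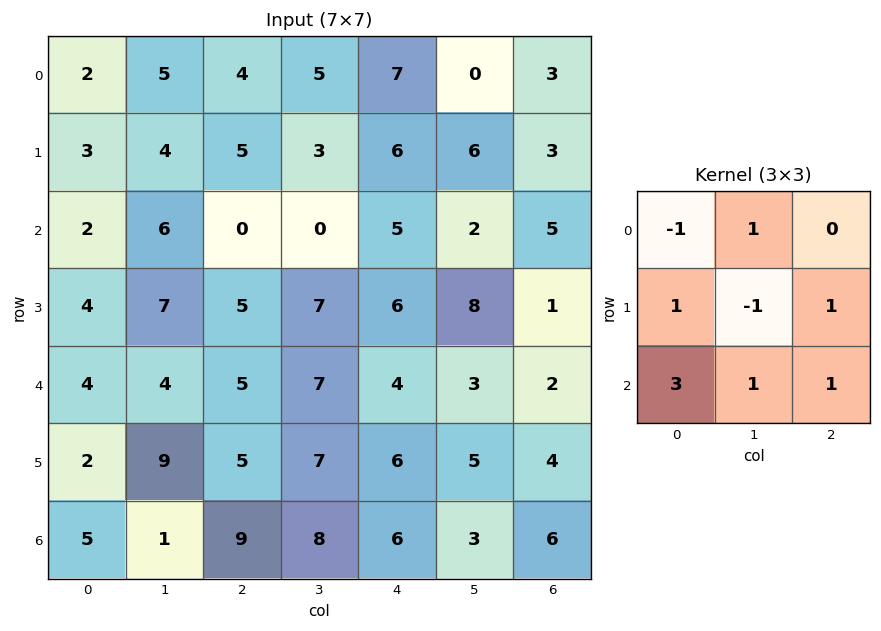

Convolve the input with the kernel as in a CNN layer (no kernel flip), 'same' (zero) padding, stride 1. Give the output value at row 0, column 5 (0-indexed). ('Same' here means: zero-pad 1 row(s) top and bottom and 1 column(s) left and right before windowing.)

37

The receptive field on the zero-padded input at this output position is [0 0 0 / 7 0 3 / 6 6 3]. Elementwise product with the kernel and sum: 0·-1 + 0·1 + 7·1 + 0·-1 + 3·1 + 6·3 + 6·1 + 3·1.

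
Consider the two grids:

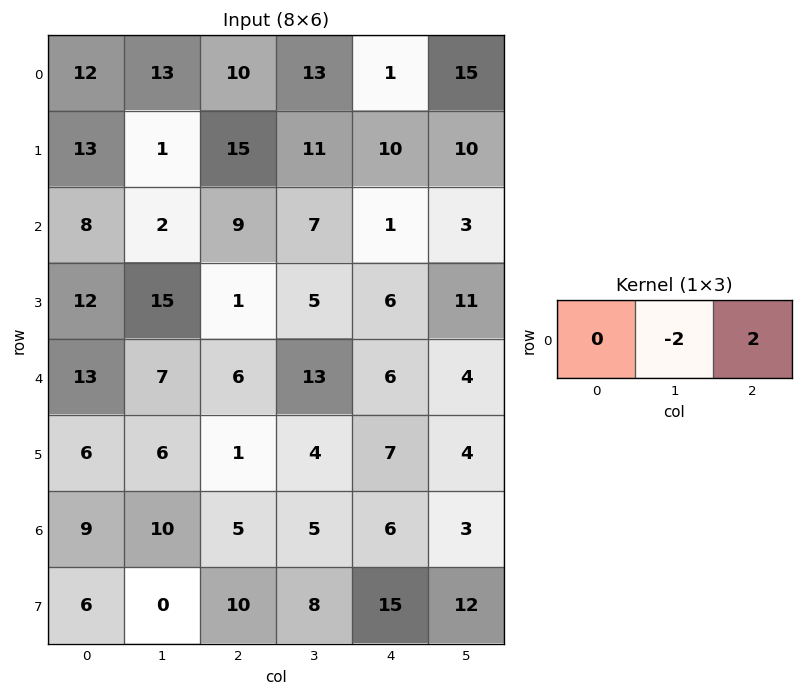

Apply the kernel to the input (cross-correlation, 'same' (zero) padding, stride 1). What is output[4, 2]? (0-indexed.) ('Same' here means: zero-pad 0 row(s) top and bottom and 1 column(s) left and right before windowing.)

The receptive field on the zero-padded input at this output position is [7 6 13]. Elementwise product with the kernel and sum: 6·-2 + 13·2.

14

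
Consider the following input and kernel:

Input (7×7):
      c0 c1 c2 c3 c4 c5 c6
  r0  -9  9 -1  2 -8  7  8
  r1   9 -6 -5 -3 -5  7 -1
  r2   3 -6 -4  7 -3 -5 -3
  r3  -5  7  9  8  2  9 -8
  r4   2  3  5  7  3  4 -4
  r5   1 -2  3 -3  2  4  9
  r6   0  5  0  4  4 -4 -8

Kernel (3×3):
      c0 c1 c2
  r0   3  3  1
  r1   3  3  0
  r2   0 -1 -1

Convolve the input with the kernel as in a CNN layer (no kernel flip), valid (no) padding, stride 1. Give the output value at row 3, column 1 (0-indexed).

The receptive field on the input at this output position is [7 9 8 / 3 5 7 / -2 3 -3]. Elementwise product with the kernel and sum: 7·3 + 9·3 + 8·1 + 3·3 + 5·3 + 3·-1 + -3·-1.

80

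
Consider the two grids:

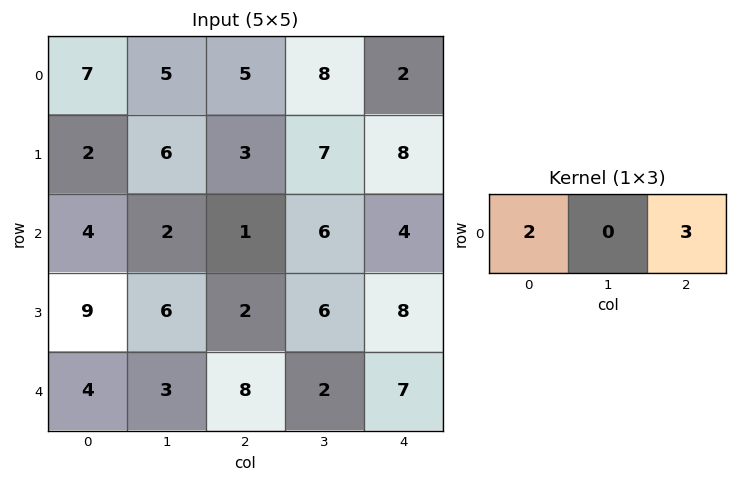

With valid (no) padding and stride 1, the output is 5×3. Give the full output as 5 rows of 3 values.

29 34 16
13 33 30
11 22 14
24 30 28
32 12 37

Output[0,0]: The receptive field on the input at this output position is [7 5 5]. Elementwise product with the kernel and sum: 7·2 + 5·3.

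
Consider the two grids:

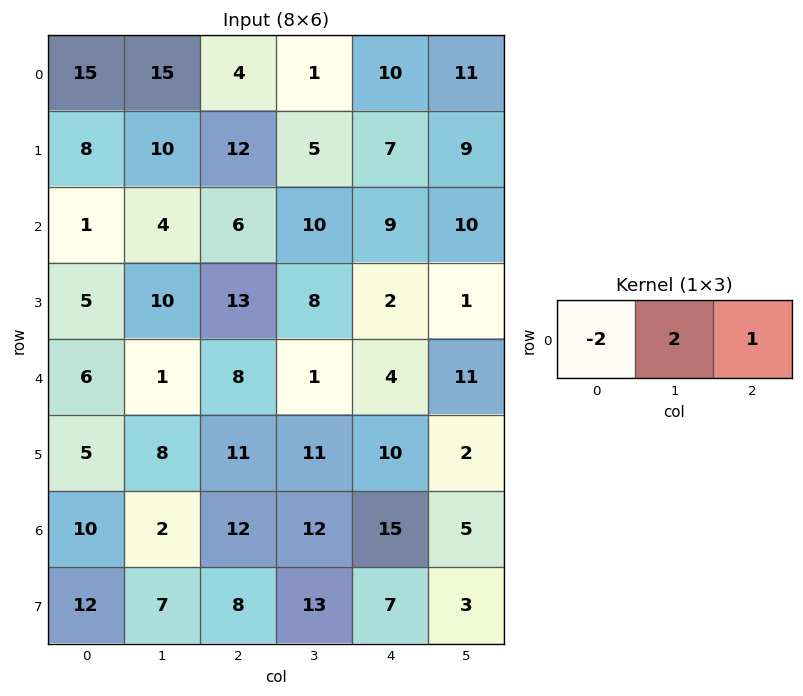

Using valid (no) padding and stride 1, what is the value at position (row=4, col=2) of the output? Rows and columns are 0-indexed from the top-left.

-10

The receptive field on the input at this output position is [8 1 4]. Elementwise product with the kernel and sum: 8·-2 + 1·2 + 4·1.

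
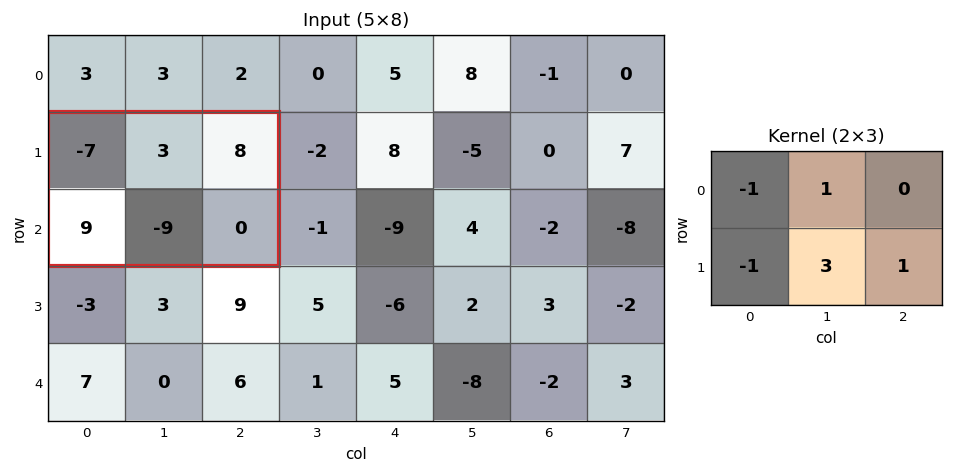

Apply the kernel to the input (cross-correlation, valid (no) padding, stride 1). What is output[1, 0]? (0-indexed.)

The receptive field on the input at this output position is [-7 3 8 / 9 -9 0]. Elementwise product with the kernel and sum: -7·-1 + 3·1 + 9·-1 + -9·3 + 0·1.

-26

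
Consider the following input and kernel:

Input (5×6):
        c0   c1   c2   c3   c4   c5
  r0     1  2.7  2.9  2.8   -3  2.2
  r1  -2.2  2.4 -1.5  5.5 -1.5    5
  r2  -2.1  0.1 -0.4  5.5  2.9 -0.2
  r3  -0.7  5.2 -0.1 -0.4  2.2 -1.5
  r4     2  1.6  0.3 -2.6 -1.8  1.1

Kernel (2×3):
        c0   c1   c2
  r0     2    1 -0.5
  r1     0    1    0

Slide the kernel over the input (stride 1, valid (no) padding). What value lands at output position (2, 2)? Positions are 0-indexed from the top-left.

The receptive field on the input at this output position is [-0.4 5.5 2.9 / -0.1 -0.4 2.2]. Elementwise product with the kernel and sum: -0.4·2 + 5.5·1 + 2.9·-0.5 + -0.4·1.

2.85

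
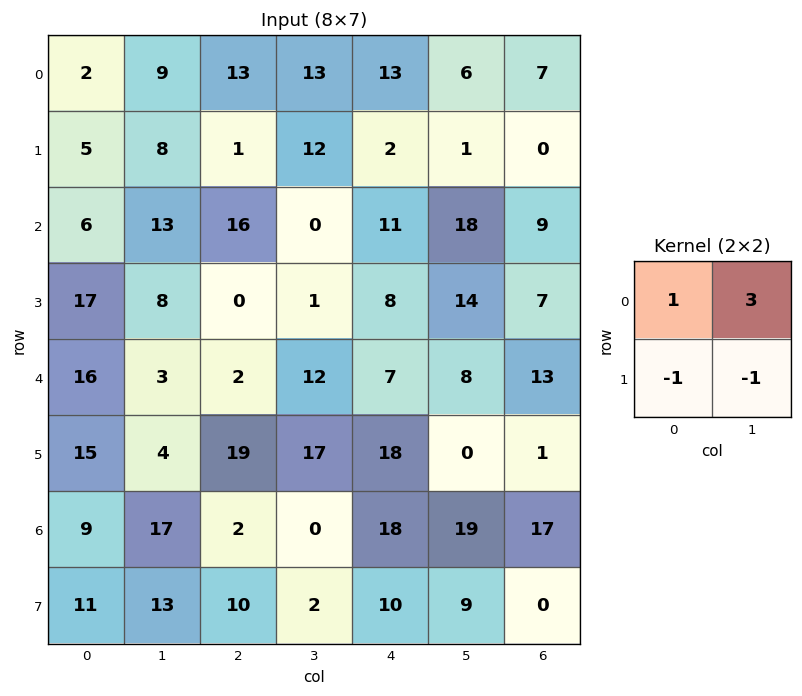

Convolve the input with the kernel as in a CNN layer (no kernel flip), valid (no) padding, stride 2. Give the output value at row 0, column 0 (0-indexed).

16

The receptive field on the input at this output position is [2 9 / 5 8]. Elementwise product with the kernel and sum: 2·1 + 9·3 + 5·-1 + 8·-1.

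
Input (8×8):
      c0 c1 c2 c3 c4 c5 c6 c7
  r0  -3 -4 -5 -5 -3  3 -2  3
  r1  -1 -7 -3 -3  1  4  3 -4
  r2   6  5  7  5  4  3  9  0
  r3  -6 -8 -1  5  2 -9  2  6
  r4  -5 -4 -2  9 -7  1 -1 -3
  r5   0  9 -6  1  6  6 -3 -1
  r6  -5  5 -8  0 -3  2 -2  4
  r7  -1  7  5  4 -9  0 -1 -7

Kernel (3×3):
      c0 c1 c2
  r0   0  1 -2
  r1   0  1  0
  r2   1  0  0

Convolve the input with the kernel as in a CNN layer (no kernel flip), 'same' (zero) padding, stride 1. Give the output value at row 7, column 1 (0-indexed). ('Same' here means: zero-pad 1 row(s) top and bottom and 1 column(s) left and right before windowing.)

The receptive field on the zero-padded input at this output position is [-5 5 -8 / -1 7 5 / 0 0 0]. Elementwise product with the kernel and sum: 5·1 + -8·-2 + 7·1 + 0·1.

28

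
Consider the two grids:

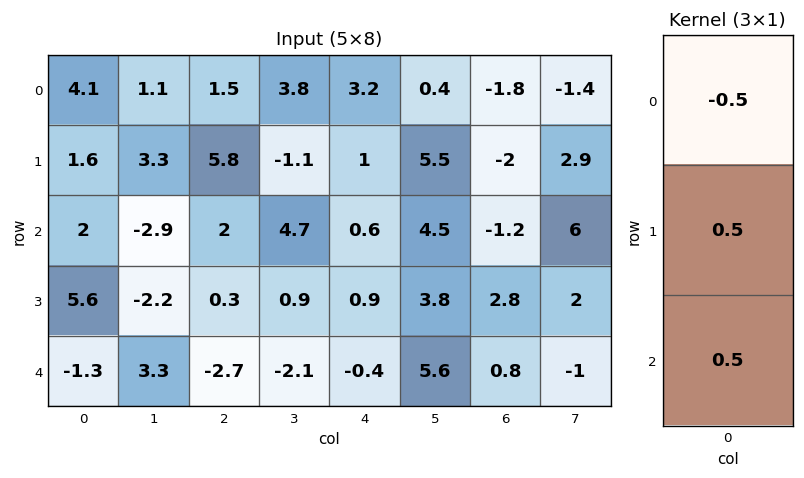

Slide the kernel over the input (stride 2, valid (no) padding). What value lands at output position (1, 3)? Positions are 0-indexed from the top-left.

The receptive field on the input at this output position is [-1.2 / 2.8 / 0.8]. Elementwise product with the kernel and sum: -1.2·-0.5 + 2.8·0.5 + 0.8·0.5.

2.4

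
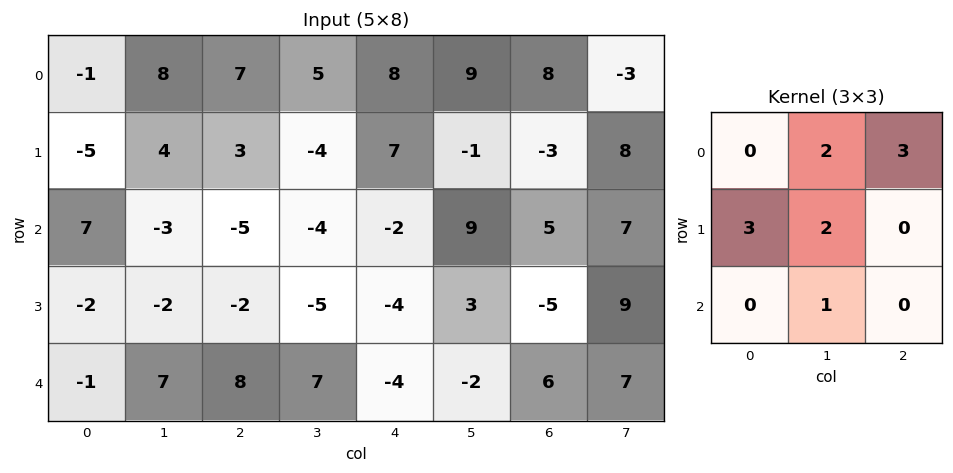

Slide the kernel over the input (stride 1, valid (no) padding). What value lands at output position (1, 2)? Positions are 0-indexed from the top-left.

The receptive field on the input at this output position is [3 -4 7 / -5 -4 -2 / -2 -5 -4]. Elementwise product with the kernel and sum: -4·2 + 7·3 + -5·3 + -4·2 + -5·1.

-15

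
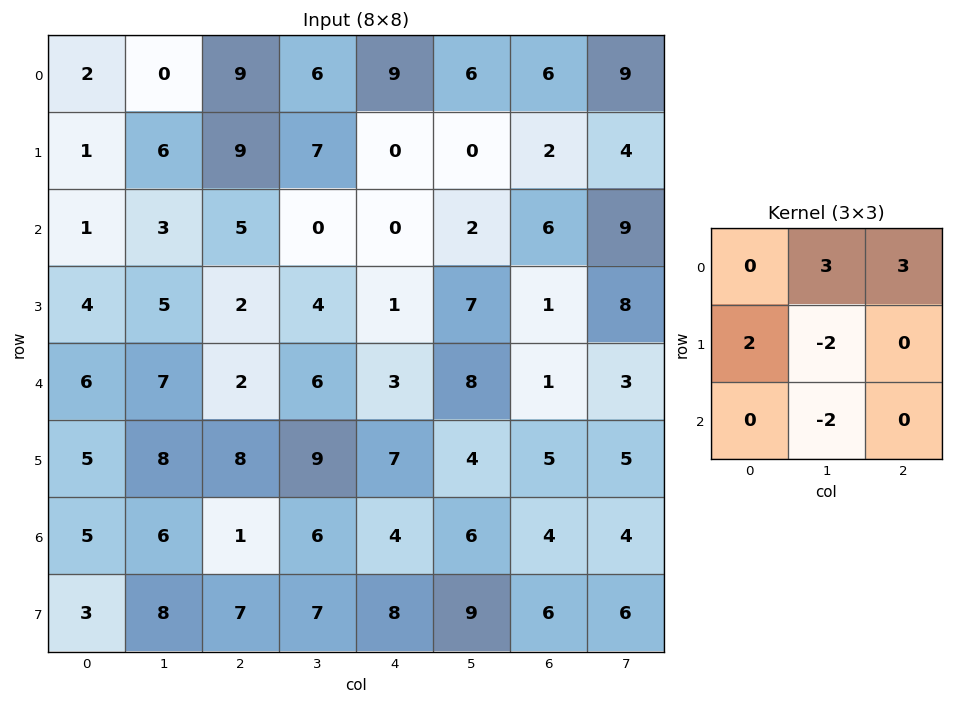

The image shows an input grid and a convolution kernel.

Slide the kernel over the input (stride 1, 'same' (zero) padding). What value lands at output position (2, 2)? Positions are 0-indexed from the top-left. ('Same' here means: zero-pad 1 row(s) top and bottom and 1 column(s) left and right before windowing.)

The receptive field on the zero-padded input at this output position is [6 9 7 / 3 5 0 / 5 2 4]. Elementwise product with the kernel and sum: 9·3 + 7·3 + 3·2 + 5·-2 + 2·-2.

40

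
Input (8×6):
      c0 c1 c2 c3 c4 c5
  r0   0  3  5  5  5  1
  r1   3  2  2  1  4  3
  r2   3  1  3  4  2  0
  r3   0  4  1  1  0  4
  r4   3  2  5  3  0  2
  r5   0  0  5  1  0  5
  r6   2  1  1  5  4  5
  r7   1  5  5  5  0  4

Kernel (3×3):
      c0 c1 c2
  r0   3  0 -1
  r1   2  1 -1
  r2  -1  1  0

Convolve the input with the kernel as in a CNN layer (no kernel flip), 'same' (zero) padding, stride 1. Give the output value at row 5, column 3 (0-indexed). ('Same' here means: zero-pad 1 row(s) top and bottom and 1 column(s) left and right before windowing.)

30

The receptive field on the zero-padded input at this output position is [5 3 0 / 5 1 0 / 1 5 4]. Elementwise product with the kernel and sum: 5·3 + 0·-1 + 5·2 + 1·1 + 0·-1 + 1·-1 + 5·1.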